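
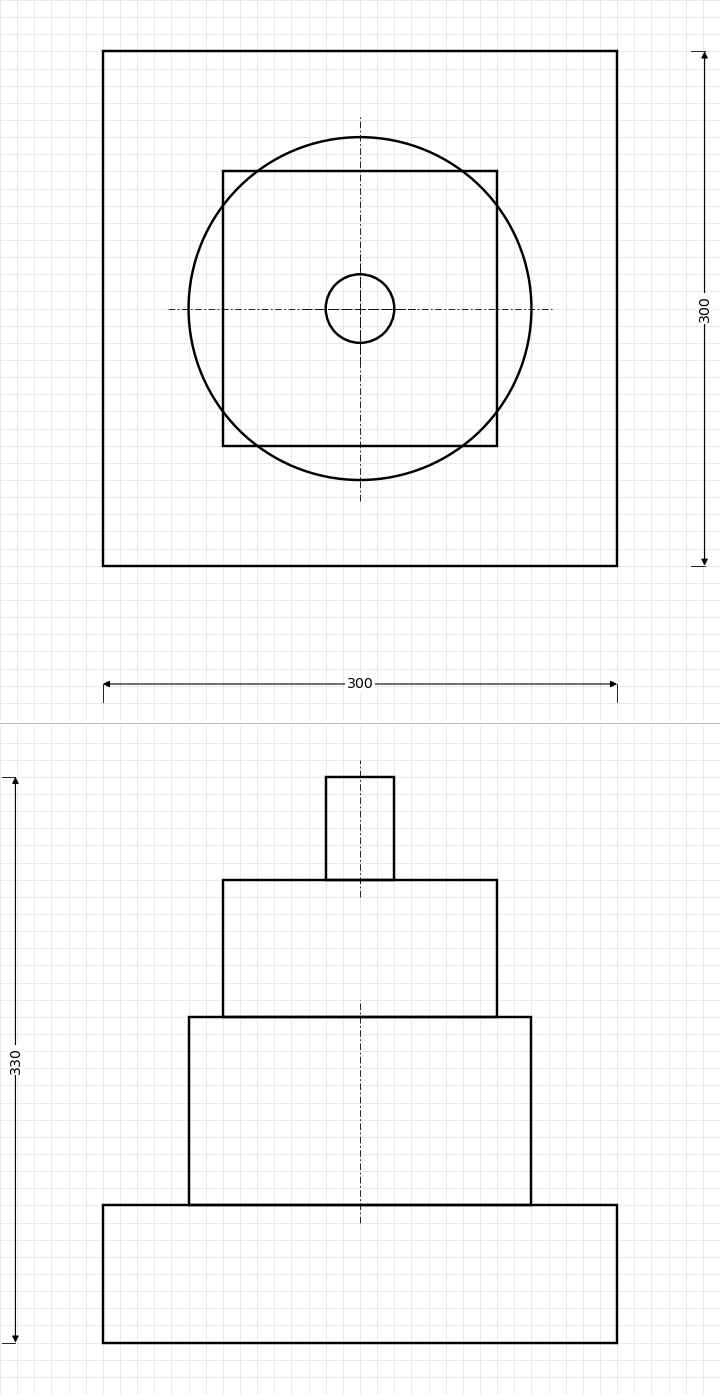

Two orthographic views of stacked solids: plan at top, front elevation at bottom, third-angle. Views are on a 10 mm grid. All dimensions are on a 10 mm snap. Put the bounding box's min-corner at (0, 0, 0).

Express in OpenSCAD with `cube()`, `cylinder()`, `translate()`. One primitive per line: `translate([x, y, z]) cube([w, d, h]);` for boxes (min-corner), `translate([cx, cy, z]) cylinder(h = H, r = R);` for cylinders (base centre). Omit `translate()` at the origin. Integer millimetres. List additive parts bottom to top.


cube([300, 300, 80]);
translate([150, 150, 80]) cylinder(h = 110, r = 100);
translate([70, 70, 190]) cube([160, 160, 80]);
translate([150, 150, 270]) cylinder(h = 60, r = 20);


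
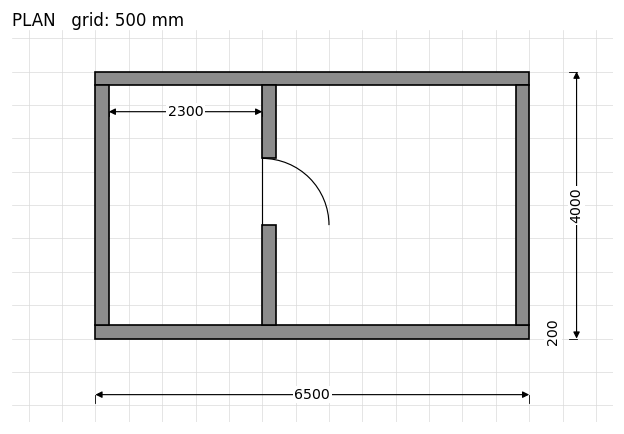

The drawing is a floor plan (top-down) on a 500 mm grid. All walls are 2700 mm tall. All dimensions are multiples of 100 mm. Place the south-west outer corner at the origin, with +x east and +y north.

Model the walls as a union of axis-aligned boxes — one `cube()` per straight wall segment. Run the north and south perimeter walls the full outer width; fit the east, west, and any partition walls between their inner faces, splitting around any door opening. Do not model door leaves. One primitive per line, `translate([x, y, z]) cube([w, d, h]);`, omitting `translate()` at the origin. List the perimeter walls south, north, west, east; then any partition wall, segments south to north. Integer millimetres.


cube([6500, 200, 2700]);
translate([0, 3800, 0]) cube([6500, 200, 2700]);
translate([0, 200, 0]) cube([200, 3600, 2700]);
translate([6300, 200, 0]) cube([200, 3600, 2700]);
translate([2500, 200, 0]) cube([200, 1500, 2700]);
translate([2500, 2700, 0]) cube([200, 1100, 2700]);


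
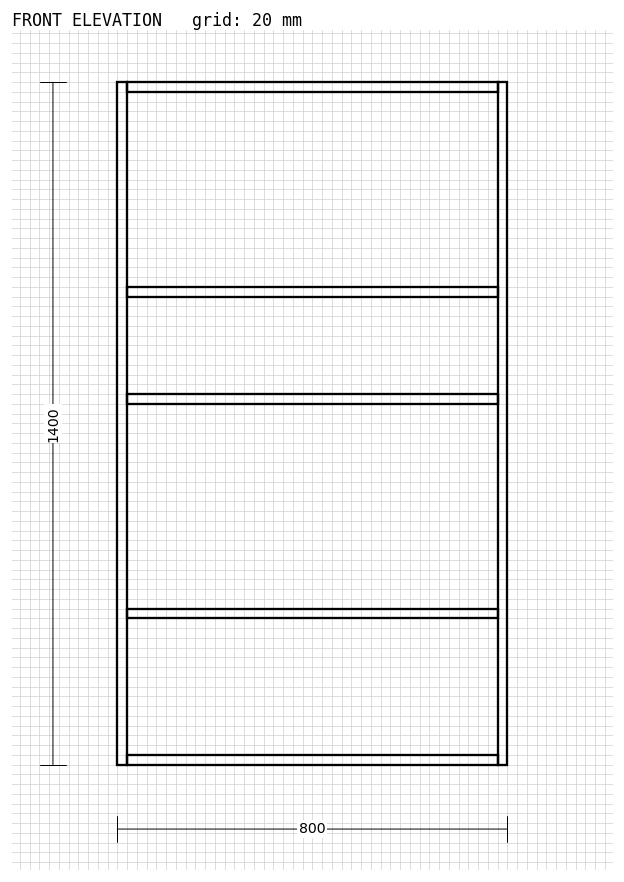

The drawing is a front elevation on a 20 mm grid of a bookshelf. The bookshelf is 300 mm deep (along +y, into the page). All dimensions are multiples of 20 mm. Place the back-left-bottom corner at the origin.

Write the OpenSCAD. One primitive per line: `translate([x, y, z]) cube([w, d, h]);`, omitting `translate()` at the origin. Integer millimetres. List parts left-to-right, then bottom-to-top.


cube([20, 300, 1400]);
translate([20, 0, 0]) cube([760, 300, 20]);
translate([20, 0, 300]) cube([760, 300, 20]);
translate([20, 0, 740]) cube([760, 300, 20]);
translate([20, 0, 960]) cube([760, 300, 20]);
translate([20, 0, 1380]) cube([760, 300, 20]);
translate([780, 0, 0]) cube([20, 300, 1400]);


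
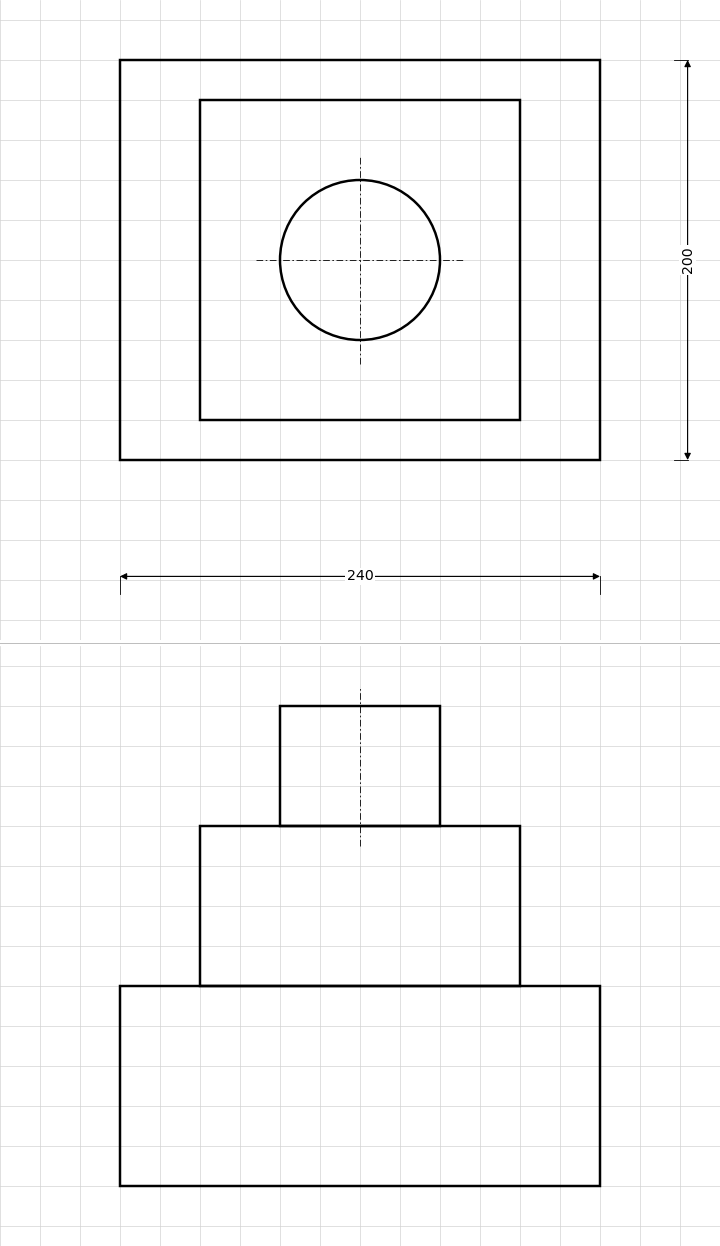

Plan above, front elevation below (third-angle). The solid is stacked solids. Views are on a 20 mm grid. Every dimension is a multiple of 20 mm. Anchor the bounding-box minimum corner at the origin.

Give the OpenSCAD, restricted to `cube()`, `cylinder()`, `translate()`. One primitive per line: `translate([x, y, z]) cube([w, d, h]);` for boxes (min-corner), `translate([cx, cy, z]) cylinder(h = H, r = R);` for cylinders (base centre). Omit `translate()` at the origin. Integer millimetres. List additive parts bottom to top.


cube([240, 200, 100]);
translate([40, 20, 100]) cube([160, 160, 80]);
translate([120, 100, 180]) cylinder(h = 60, r = 40);


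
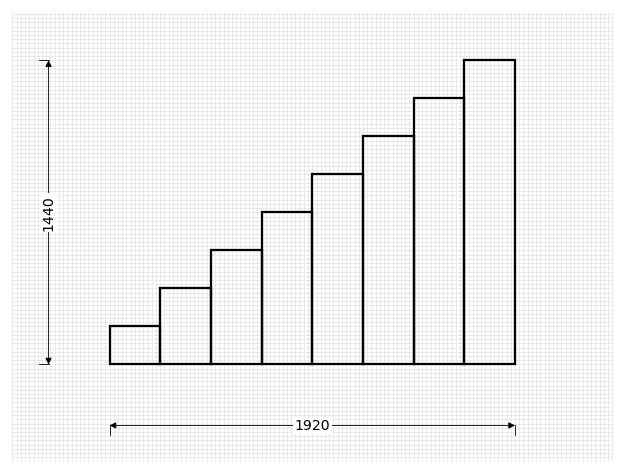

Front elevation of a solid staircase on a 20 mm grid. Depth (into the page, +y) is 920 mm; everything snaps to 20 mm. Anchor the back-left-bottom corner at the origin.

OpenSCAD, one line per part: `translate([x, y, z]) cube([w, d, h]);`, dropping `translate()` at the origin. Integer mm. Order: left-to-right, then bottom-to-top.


cube([240, 920, 180]);
translate([240, 0, 0]) cube([240, 920, 360]);
translate([480, 0, 0]) cube([240, 920, 540]);
translate([720, 0, 0]) cube([240, 920, 720]);
translate([960, 0, 0]) cube([240, 920, 900]);
translate([1200, 0, 0]) cube([240, 920, 1080]);
translate([1440, 0, 0]) cube([240, 920, 1260]);
translate([1680, 0, 0]) cube([240, 920, 1440]);


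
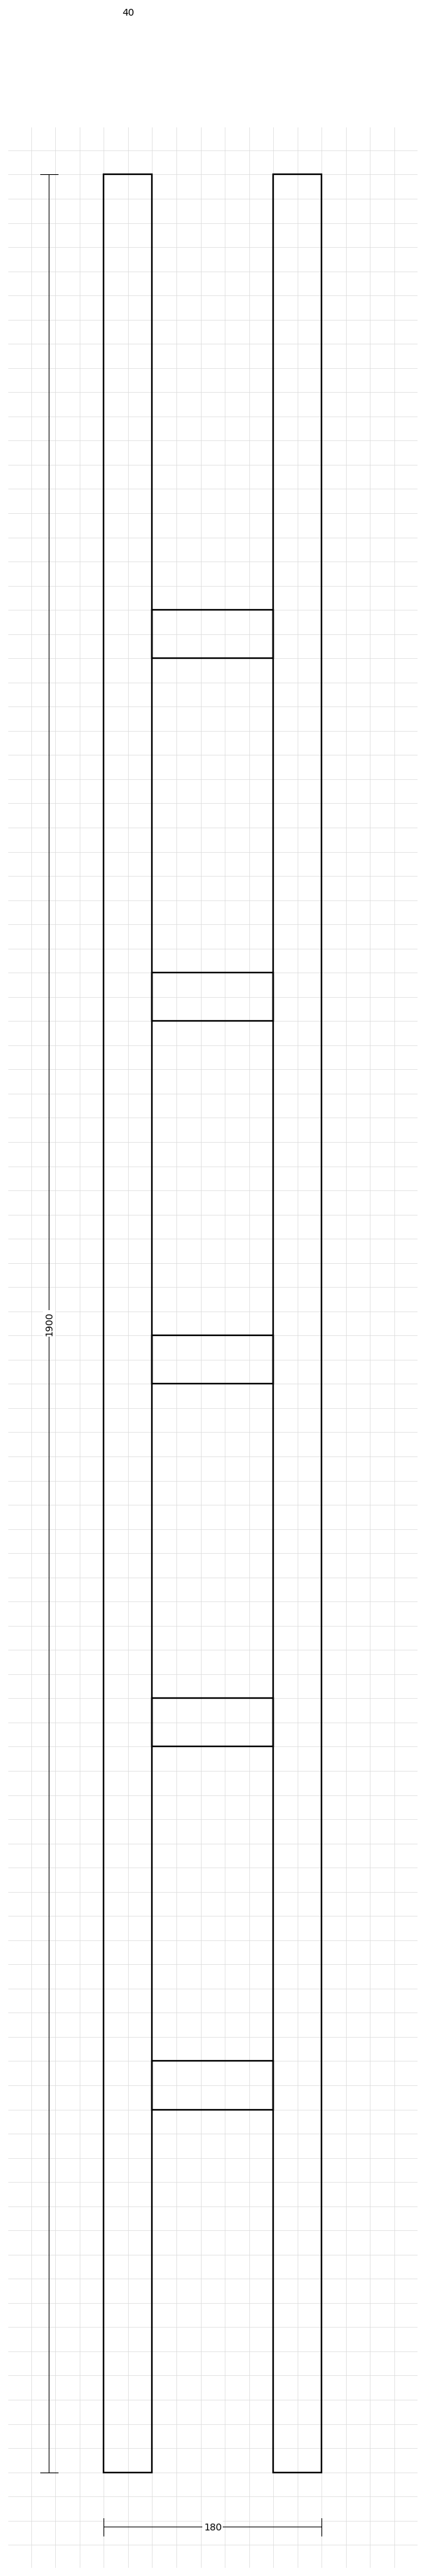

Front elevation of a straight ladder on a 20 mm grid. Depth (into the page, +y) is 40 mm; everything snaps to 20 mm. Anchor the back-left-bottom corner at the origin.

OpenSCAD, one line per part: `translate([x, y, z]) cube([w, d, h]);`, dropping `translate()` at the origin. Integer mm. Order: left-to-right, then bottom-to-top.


cube([40, 40, 1900]);
translate([40, 0, 300]) cube([100, 40, 40]);
translate([40, 0, 600]) cube([100, 40, 40]);
translate([40, 0, 900]) cube([100, 40, 40]);
translate([40, 0, 1200]) cube([100, 40, 40]);
translate([40, 0, 1500]) cube([100, 40, 40]);
translate([140, 0, 0]) cube([40, 40, 1900]);


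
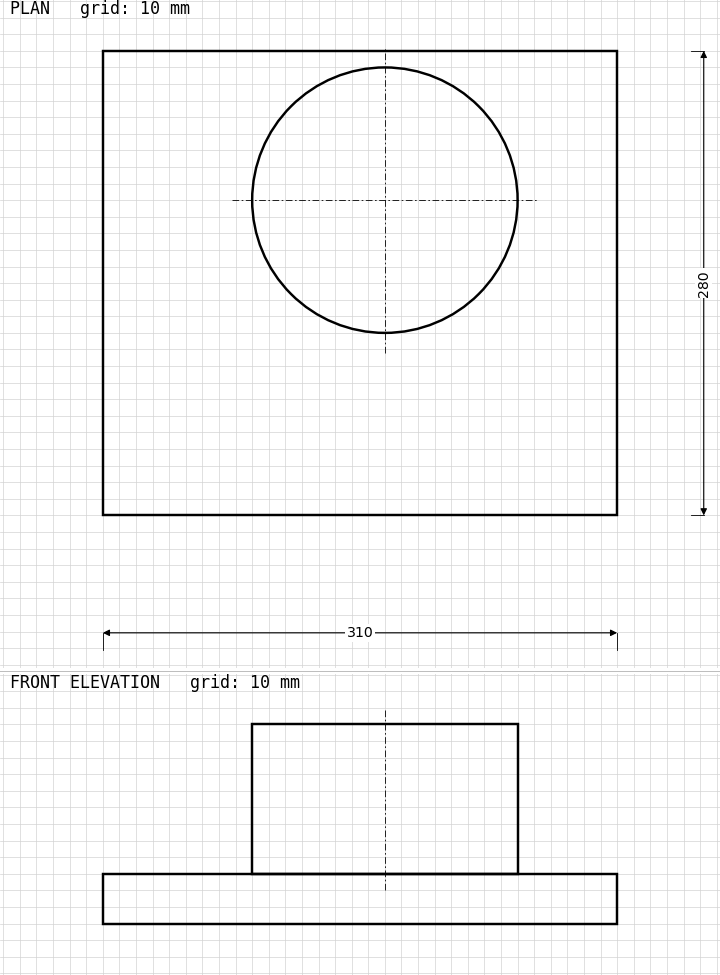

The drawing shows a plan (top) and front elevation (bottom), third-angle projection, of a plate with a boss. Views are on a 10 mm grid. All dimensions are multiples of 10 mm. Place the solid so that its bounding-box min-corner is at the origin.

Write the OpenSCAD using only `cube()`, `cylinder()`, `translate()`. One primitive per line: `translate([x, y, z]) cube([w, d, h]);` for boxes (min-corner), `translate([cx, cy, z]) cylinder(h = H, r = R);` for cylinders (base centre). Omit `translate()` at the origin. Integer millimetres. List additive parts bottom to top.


cube([310, 280, 30]);
translate([170, 190, 30]) cylinder(h = 90, r = 80);


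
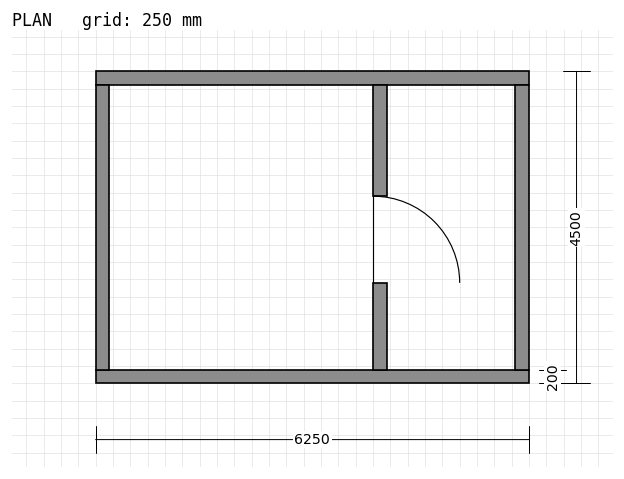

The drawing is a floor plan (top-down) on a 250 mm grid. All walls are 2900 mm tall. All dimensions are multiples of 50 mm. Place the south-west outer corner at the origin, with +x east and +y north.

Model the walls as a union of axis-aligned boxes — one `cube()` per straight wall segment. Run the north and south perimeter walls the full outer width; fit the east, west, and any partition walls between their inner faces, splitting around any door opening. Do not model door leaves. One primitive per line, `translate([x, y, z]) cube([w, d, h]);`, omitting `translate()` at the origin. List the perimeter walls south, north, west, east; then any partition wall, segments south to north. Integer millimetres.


cube([6250, 200, 2900]);
translate([0, 4300, 0]) cube([6250, 200, 2900]);
translate([0, 200, 0]) cube([200, 4100, 2900]);
translate([6050, 200, 0]) cube([200, 4100, 2900]);
translate([4000, 200, 0]) cube([200, 1250, 2900]);
translate([4000, 2700, 0]) cube([200, 1600, 2900]);


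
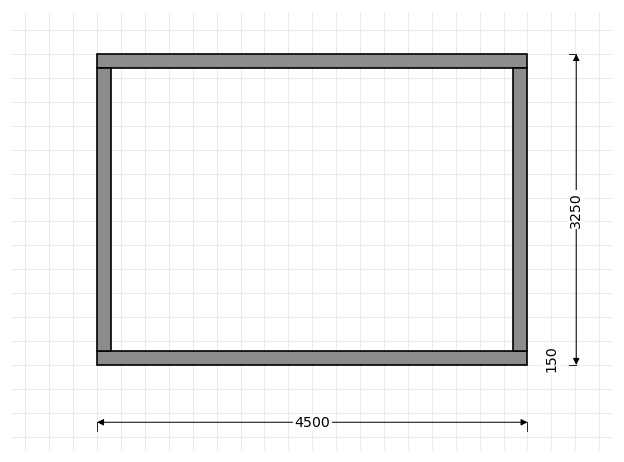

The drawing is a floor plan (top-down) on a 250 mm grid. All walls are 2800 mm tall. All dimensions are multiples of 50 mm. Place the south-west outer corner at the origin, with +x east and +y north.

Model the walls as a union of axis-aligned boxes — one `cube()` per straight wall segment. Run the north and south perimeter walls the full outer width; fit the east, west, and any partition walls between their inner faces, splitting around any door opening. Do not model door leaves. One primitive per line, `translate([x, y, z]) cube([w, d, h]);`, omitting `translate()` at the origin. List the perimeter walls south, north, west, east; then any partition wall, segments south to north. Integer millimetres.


cube([4500, 150, 2800]);
translate([0, 3100, 0]) cube([4500, 150, 2800]);
translate([0, 150, 0]) cube([150, 2950, 2800]);
translate([4350, 150, 0]) cube([150, 2950, 2800]);


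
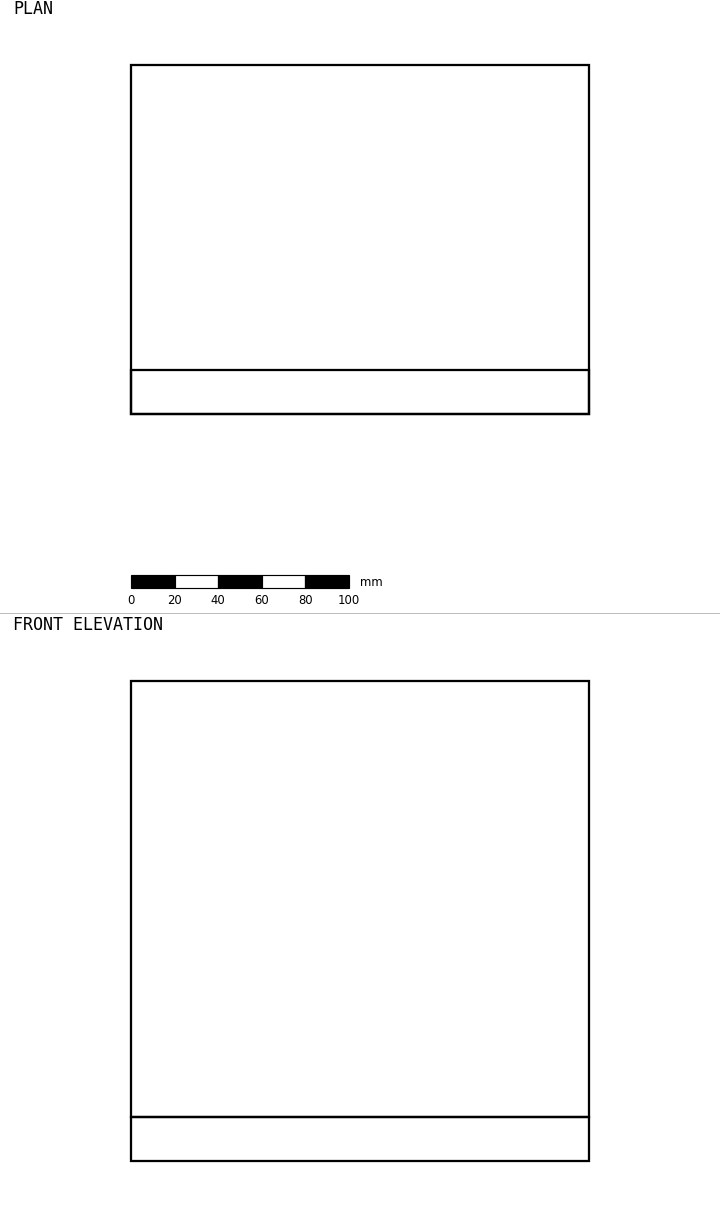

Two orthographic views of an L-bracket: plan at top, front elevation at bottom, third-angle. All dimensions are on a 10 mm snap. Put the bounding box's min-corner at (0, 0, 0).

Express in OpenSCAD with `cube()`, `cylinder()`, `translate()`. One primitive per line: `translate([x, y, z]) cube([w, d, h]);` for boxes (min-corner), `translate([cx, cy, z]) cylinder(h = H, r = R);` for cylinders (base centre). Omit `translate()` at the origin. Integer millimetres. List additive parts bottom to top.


cube([210, 160, 20]);
translate([0, 0, 20]) cube([210, 20, 200]);


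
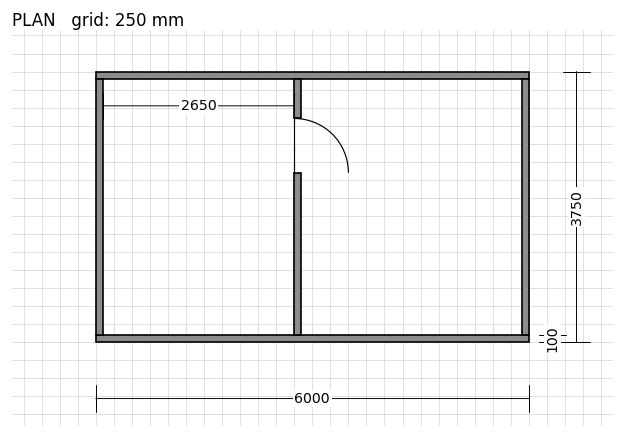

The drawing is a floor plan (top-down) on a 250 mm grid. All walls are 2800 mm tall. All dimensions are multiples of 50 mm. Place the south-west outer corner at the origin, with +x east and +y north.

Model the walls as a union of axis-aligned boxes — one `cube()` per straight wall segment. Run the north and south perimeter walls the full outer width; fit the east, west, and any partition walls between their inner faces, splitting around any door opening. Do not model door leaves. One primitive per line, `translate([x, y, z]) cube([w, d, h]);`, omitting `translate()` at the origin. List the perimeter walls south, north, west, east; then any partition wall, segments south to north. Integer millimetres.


cube([6000, 100, 2800]);
translate([0, 3650, 0]) cube([6000, 100, 2800]);
translate([0, 100, 0]) cube([100, 3550, 2800]);
translate([5900, 100, 0]) cube([100, 3550, 2800]);
translate([2750, 100, 0]) cube([100, 2250, 2800]);
translate([2750, 3100, 0]) cube([100, 550, 2800]);


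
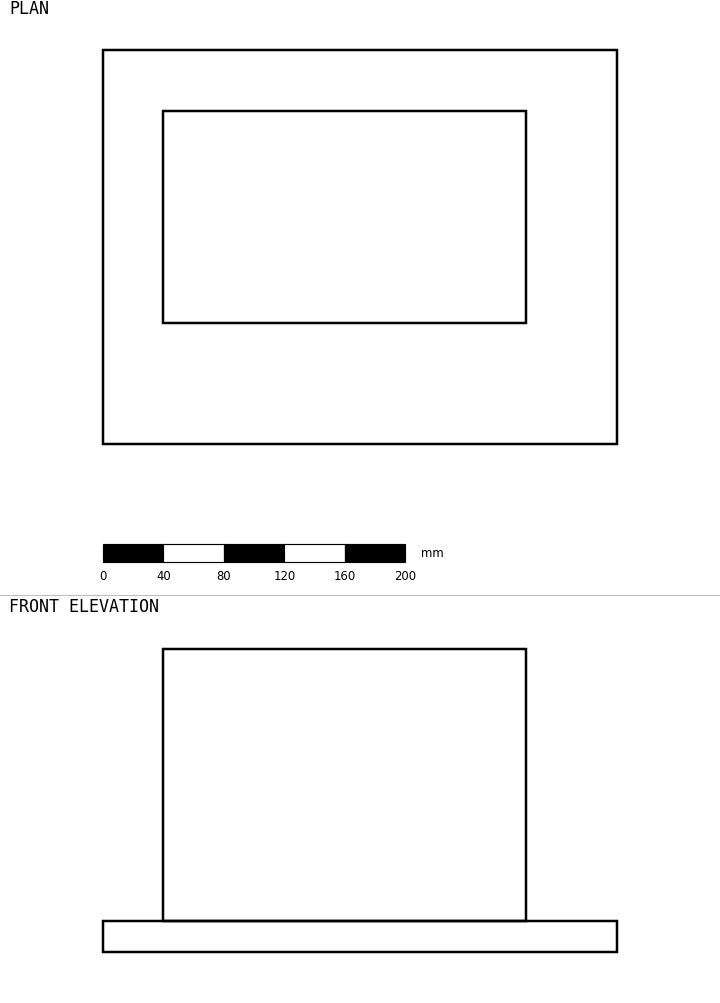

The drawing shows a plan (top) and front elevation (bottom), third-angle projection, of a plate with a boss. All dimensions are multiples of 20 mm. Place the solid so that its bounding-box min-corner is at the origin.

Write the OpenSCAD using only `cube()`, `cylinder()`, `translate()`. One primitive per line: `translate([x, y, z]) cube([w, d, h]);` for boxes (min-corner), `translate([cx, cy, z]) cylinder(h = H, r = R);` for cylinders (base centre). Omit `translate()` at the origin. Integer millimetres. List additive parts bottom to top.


cube([340, 260, 20]);
translate([40, 80, 20]) cube([240, 140, 180]);


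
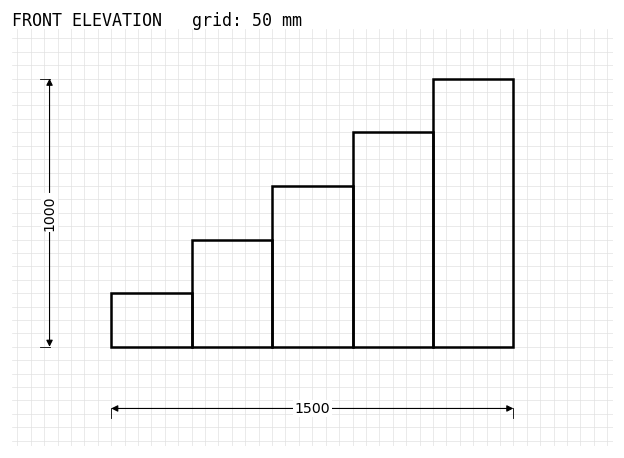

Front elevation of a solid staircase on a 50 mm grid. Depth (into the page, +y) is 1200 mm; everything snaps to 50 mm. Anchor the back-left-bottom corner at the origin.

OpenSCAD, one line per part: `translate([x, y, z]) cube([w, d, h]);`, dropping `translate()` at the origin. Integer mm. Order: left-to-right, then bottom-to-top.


cube([300, 1200, 200]);
translate([300, 0, 0]) cube([300, 1200, 400]);
translate([600, 0, 0]) cube([300, 1200, 600]);
translate([900, 0, 0]) cube([300, 1200, 800]);
translate([1200, 0, 0]) cube([300, 1200, 1000]);


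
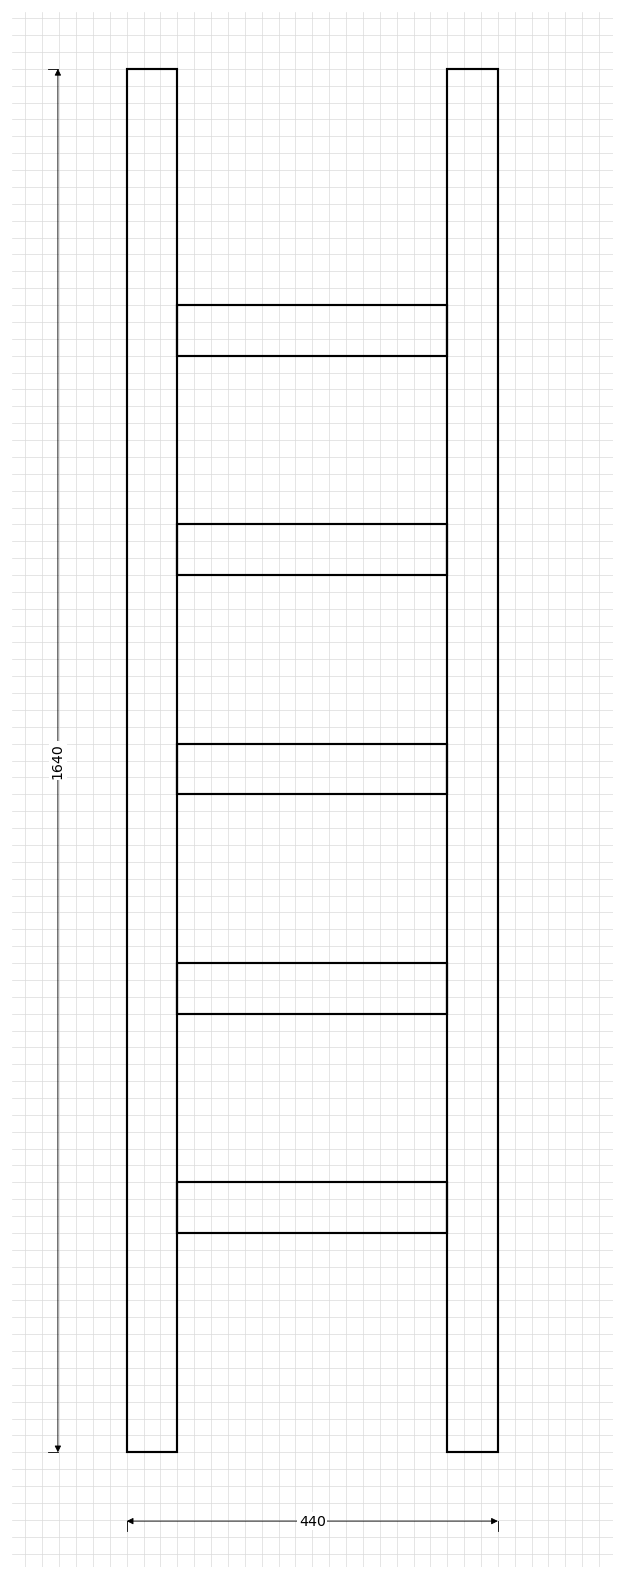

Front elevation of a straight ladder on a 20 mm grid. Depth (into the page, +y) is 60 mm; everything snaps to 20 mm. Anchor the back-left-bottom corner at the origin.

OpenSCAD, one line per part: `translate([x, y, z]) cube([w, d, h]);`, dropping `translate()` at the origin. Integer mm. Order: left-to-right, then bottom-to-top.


cube([60, 60, 1640]);
translate([60, 0, 260]) cube([320, 60, 60]);
translate([60, 0, 520]) cube([320, 60, 60]);
translate([60, 0, 780]) cube([320, 60, 60]);
translate([60, 0, 1040]) cube([320, 60, 60]);
translate([60, 0, 1300]) cube([320, 60, 60]);
translate([380, 0, 0]) cube([60, 60, 1640]);


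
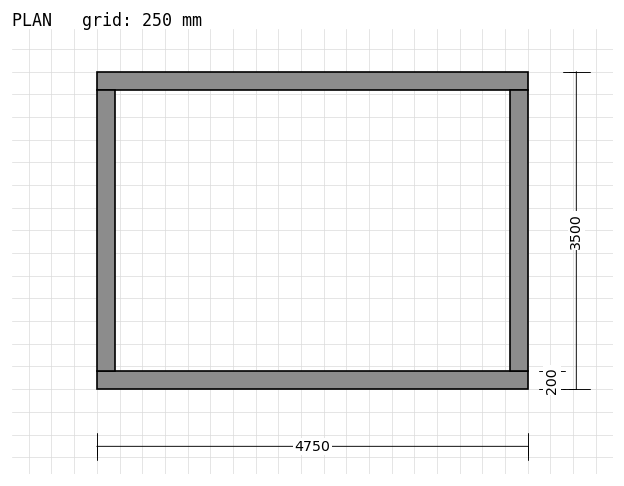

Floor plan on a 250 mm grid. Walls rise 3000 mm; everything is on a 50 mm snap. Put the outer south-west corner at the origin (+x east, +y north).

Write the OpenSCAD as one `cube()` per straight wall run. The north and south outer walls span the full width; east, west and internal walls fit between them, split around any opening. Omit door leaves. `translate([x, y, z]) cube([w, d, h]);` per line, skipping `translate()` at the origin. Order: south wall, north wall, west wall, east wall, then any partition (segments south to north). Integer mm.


cube([4750, 200, 3000]);
translate([0, 3300, 0]) cube([4750, 200, 3000]);
translate([0, 200, 0]) cube([200, 3100, 3000]);
translate([4550, 200, 0]) cube([200, 3100, 3000]);


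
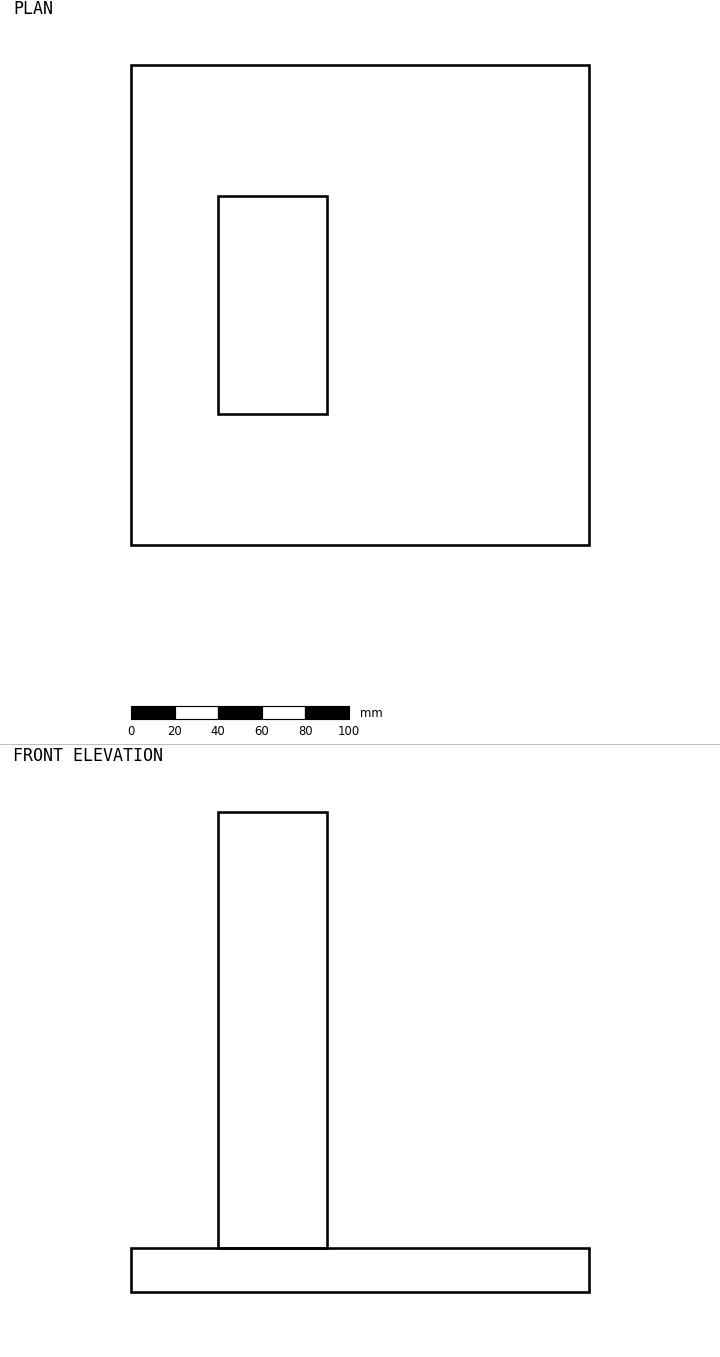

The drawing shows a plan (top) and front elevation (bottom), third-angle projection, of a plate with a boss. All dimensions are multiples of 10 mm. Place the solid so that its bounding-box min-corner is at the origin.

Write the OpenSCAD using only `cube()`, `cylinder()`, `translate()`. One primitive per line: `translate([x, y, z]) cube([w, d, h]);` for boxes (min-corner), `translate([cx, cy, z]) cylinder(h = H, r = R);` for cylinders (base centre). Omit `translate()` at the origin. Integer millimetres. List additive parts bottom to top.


cube([210, 220, 20]);
translate([40, 60, 20]) cube([50, 100, 200]);


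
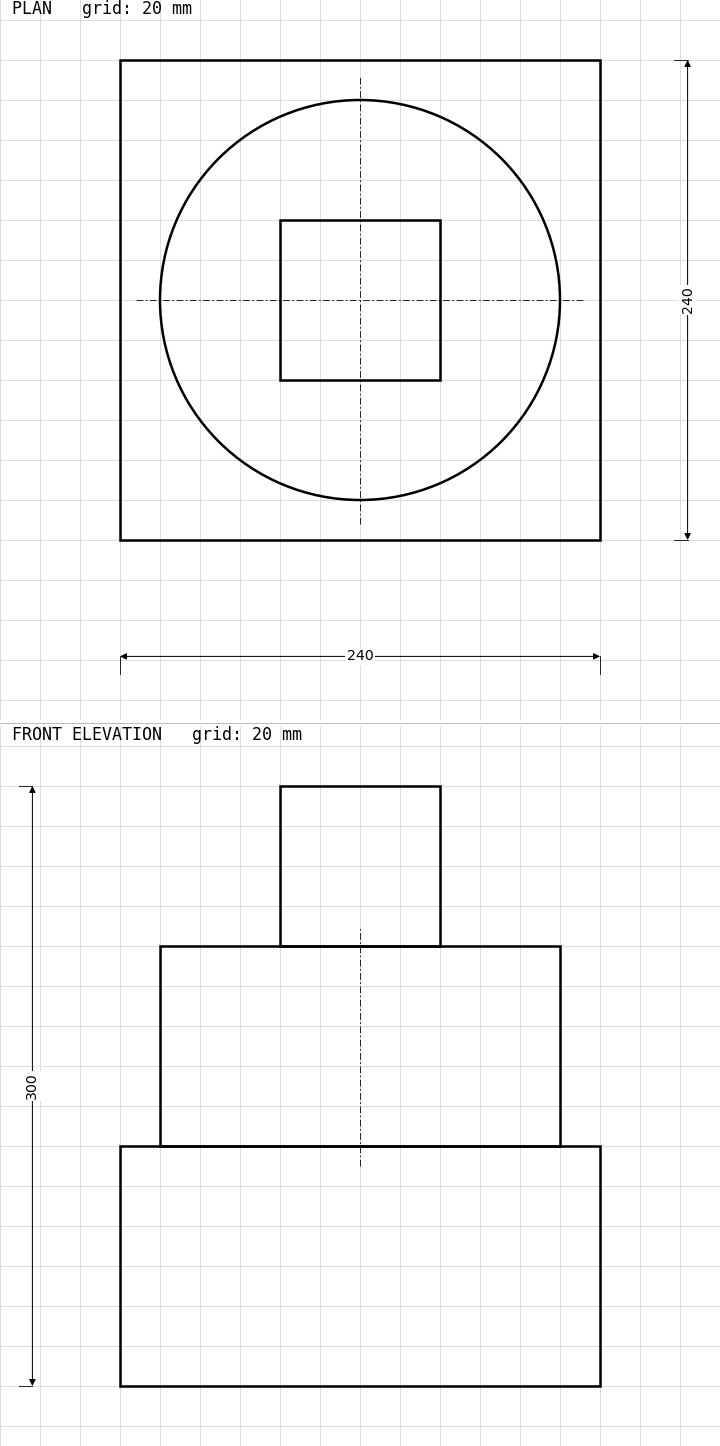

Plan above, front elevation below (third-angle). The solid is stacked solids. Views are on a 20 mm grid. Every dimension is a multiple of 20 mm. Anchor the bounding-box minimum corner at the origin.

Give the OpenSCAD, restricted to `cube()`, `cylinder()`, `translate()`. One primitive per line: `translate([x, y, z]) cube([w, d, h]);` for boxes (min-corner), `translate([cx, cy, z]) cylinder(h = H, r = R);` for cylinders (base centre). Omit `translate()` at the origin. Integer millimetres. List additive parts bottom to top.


cube([240, 240, 120]);
translate([120, 120, 120]) cylinder(h = 100, r = 100);
translate([80, 80, 220]) cube([80, 80, 80]);


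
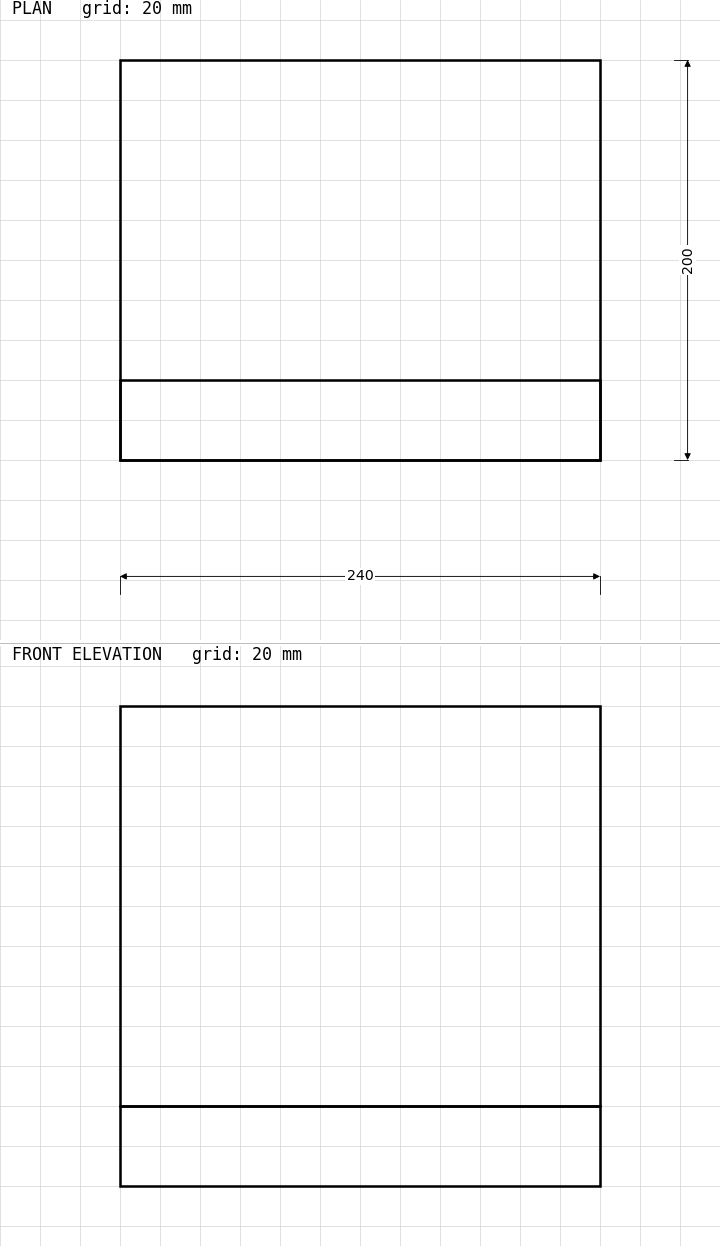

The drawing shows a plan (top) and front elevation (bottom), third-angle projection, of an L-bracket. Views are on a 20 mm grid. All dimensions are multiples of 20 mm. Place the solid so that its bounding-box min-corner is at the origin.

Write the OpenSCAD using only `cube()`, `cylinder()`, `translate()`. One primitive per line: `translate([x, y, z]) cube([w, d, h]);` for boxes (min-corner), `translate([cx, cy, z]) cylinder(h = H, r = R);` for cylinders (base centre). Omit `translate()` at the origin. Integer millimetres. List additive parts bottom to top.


cube([240, 200, 40]);
translate([0, 0, 40]) cube([240, 40, 200]);


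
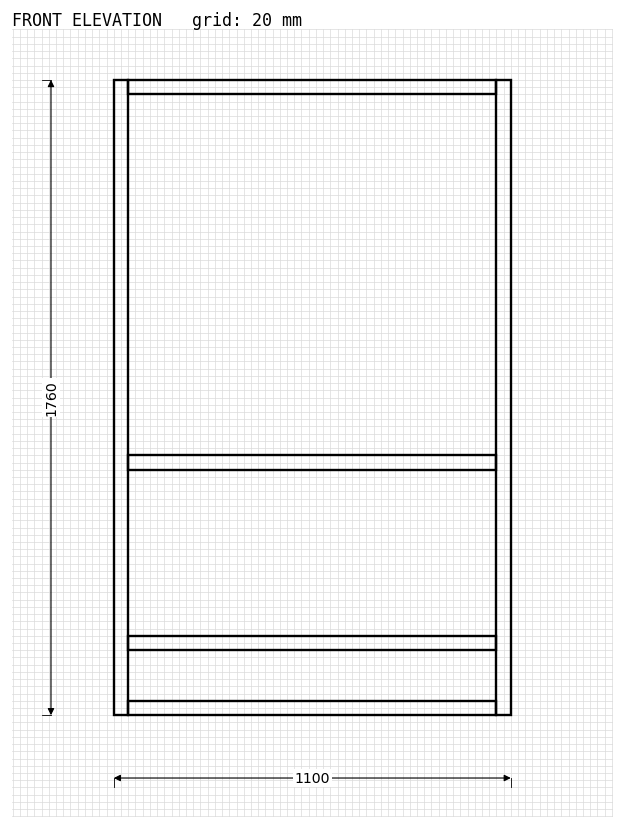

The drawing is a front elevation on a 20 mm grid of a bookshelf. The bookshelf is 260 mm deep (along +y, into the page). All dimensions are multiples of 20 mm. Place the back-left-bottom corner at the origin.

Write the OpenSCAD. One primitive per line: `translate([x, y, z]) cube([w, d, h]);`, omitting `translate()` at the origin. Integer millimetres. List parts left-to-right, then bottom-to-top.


cube([40, 260, 1760]);
translate([40, 0, 0]) cube([1020, 260, 40]);
translate([40, 0, 180]) cube([1020, 260, 40]);
translate([40, 0, 680]) cube([1020, 260, 40]);
translate([40, 0, 1720]) cube([1020, 260, 40]);
translate([1060, 0, 0]) cube([40, 260, 1760]);


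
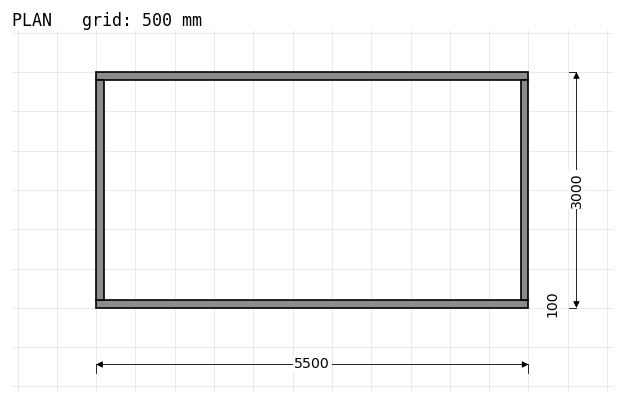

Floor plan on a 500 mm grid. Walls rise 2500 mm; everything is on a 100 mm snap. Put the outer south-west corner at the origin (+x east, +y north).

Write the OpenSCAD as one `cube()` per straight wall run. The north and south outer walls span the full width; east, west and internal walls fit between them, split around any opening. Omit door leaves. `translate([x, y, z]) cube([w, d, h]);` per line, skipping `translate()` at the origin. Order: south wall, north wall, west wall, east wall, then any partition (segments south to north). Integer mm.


cube([5500, 100, 2500]);
translate([0, 2900, 0]) cube([5500, 100, 2500]);
translate([0, 100, 0]) cube([100, 2800, 2500]);
translate([5400, 100, 0]) cube([100, 2800, 2500]);


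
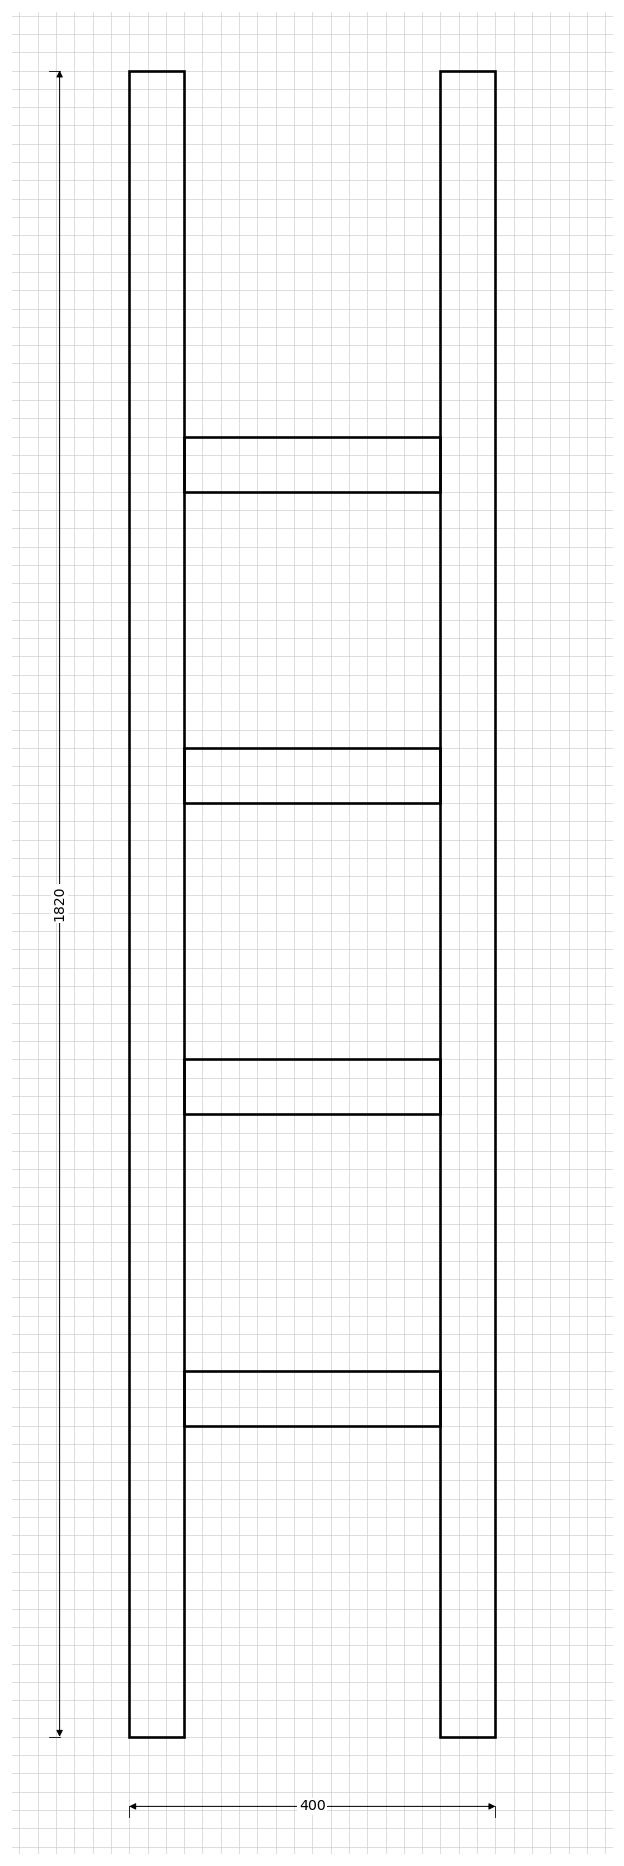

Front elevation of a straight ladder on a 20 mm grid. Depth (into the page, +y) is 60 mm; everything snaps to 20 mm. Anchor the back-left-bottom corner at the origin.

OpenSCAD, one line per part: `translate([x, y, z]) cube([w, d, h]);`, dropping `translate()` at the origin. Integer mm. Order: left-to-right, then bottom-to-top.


cube([60, 60, 1820]);
translate([60, 0, 340]) cube([280, 60, 60]);
translate([60, 0, 680]) cube([280, 60, 60]);
translate([60, 0, 1020]) cube([280, 60, 60]);
translate([60, 0, 1360]) cube([280, 60, 60]);
translate([340, 0, 0]) cube([60, 60, 1820]);


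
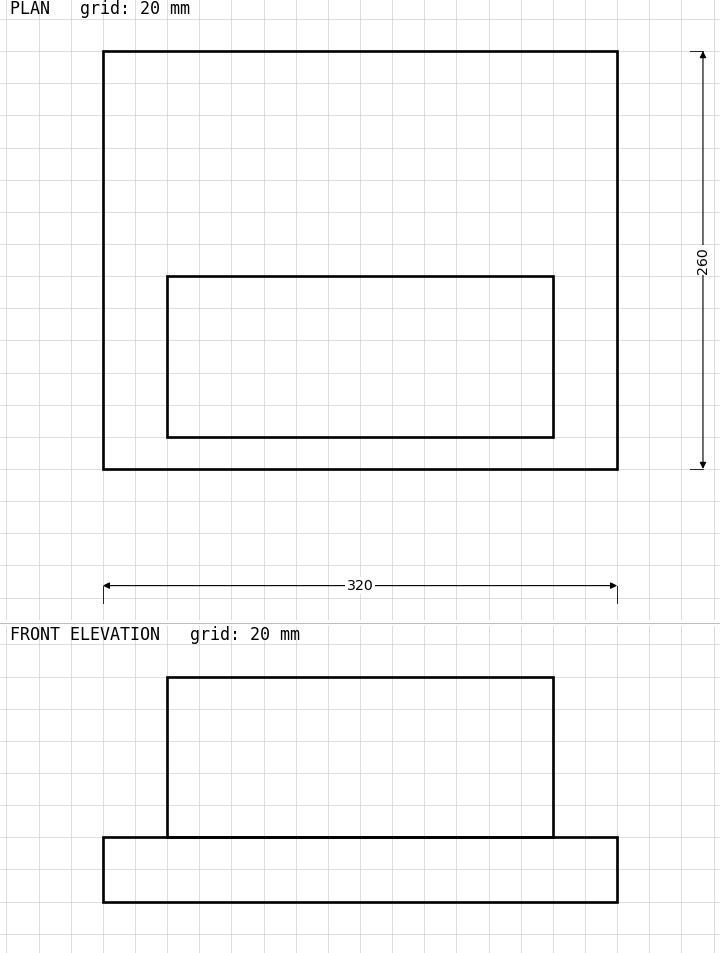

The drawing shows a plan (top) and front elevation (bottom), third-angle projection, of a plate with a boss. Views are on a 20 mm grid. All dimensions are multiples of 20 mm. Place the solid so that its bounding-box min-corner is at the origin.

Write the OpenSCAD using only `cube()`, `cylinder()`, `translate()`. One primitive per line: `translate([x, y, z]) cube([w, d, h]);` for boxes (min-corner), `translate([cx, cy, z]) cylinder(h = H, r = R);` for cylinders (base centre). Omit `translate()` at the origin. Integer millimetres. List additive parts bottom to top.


cube([320, 260, 40]);
translate([40, 20, 40]) cube([240, 100, 100]);


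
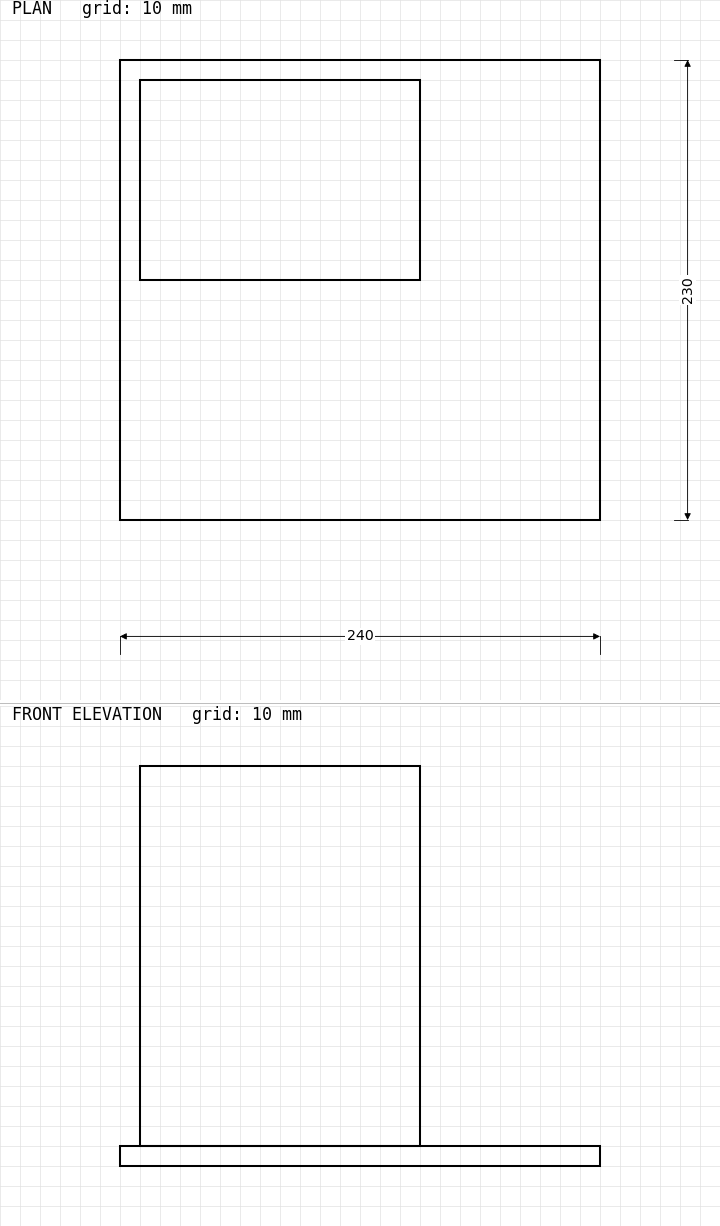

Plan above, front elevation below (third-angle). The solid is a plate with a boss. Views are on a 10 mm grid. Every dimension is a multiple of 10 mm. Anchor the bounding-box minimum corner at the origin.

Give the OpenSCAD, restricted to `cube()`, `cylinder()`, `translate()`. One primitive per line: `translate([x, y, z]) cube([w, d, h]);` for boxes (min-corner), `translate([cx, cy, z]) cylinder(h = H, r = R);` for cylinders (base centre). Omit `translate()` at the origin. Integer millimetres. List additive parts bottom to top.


cube([240, 230, 10]);
translate([10, 120, 10]) cube([140, 100, 190]);


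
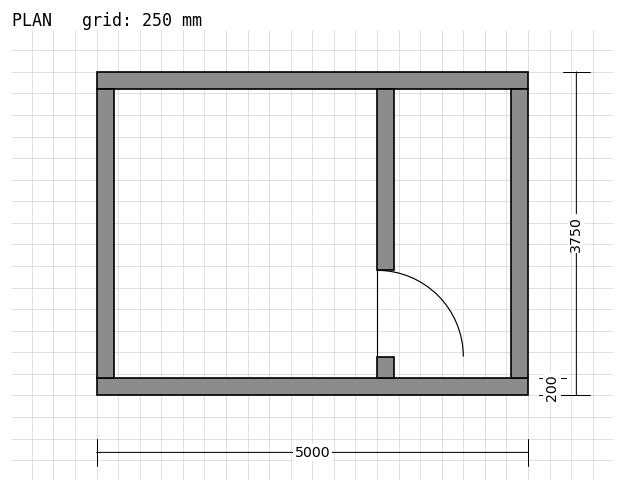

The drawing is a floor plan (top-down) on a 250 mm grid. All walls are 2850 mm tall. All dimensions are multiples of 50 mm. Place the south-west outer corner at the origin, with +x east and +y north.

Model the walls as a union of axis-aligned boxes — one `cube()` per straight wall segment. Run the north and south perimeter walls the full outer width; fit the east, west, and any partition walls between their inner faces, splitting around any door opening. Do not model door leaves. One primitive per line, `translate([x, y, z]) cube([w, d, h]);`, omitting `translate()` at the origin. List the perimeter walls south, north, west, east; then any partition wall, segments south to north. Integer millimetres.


cube([5000, 200, 2850]);
translate([0, 3550, 0]) cube([5000, 200, 2850]);
translate([0, 200, 0]) cube([200, 3350, 2850]);
translate([4800, 200, 0]) cube([200, 3350, 2850]);
translate([3250, 200, 0]) cube([200, 250, 2850]);
translate([3250, 1450, 0]) cube([200, 2100, 2850]);


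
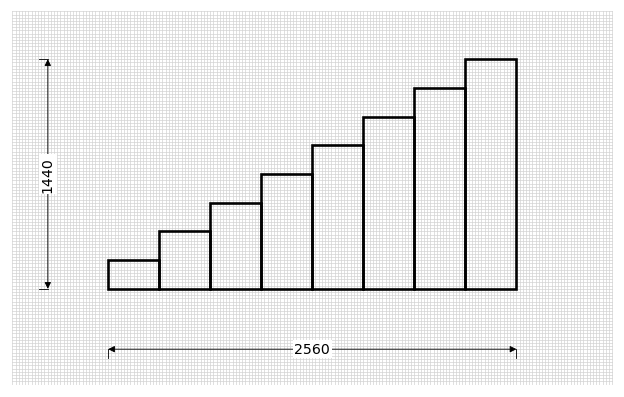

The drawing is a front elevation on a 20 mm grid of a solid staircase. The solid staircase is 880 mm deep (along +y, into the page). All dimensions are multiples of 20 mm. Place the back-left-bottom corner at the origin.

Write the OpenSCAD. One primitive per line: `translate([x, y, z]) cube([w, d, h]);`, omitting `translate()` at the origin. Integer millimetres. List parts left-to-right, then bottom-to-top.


cube([320, 880, 180]);
translate([320, 0, 0]) cube([320, 880, 360]);
translate([640, 0, 0]) cube([320, 880, 540]);
translate([960, 0, 0]) cube([320, 880, 720]);
translate([1280, 0, 0]) cube([320, 880, 900]);
translate([1600, 0, 0]) cube([320, 880, 1080]);
translate([1920, 0, 0]) cube([320, 880, 1260]);
translate([2240, 0, 0]) cube([320, 880, 1440]);


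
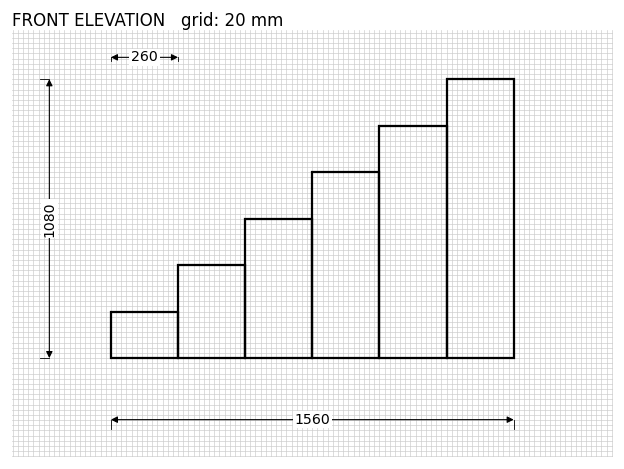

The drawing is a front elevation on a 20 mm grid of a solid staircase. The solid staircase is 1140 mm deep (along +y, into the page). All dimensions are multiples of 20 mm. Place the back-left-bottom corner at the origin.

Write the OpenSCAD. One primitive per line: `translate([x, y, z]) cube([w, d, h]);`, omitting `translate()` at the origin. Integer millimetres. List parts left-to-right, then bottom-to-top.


cube([260, 1140, 180]);
translate([260, 0, 0]) cube([260, 1140, 360]);
translate([520, 0, 0]) cube([260, 1140, 540]);
translate([780, 0, 0]) cube([260, 1140, 720]);
translate([1040, 0, 0]) cube([260, 1140, 900]);
translate([1300, 0, 0]) cube([260, 1140, 1080]);


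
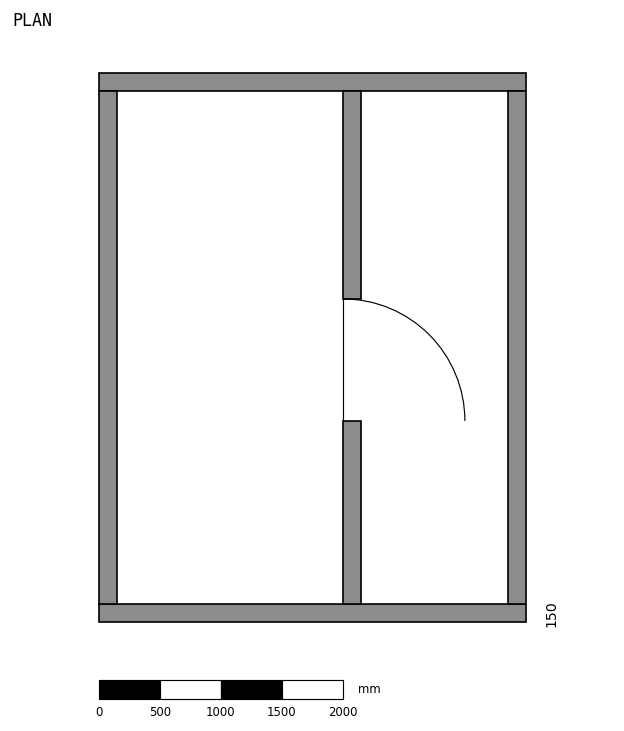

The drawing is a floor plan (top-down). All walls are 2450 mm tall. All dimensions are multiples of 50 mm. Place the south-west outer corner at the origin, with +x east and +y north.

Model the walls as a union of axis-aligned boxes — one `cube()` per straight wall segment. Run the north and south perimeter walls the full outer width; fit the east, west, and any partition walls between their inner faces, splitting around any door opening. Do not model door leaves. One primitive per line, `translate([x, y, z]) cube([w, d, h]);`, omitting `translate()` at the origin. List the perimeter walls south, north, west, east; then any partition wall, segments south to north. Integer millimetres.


cube([3500, 150, 2450]);
translate([0, 4350, 0]) cube([3500, 150, 2450]);
translate([0, 150, 0]) cube([150, 4200, 2450]);
translate([3350, 150, 0]) cube([150, 4200, 2450]);
translate([2000, 150, 0]) cube([150, 1500, 2450]);
translate([2000, 2650, 0]) cube([150, 1700, 2450]);


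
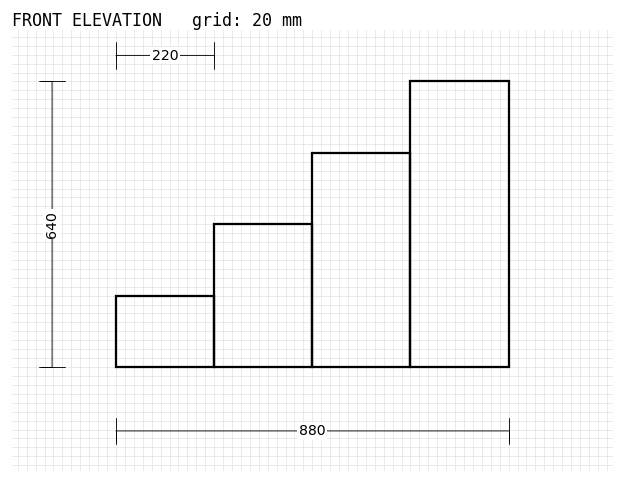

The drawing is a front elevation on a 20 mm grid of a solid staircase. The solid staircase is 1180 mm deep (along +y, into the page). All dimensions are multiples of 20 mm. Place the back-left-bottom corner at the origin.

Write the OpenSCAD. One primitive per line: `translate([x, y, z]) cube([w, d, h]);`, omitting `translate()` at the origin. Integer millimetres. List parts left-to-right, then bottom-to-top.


cube([220, 1180, 160]);
translate([220, 0, 0]) cube([220, 1180, 320]);
translate([440, 0, 0]) cube([220, 1180, 480]);
translate([660, 0, 0]) cube([220, 1180, 640]);


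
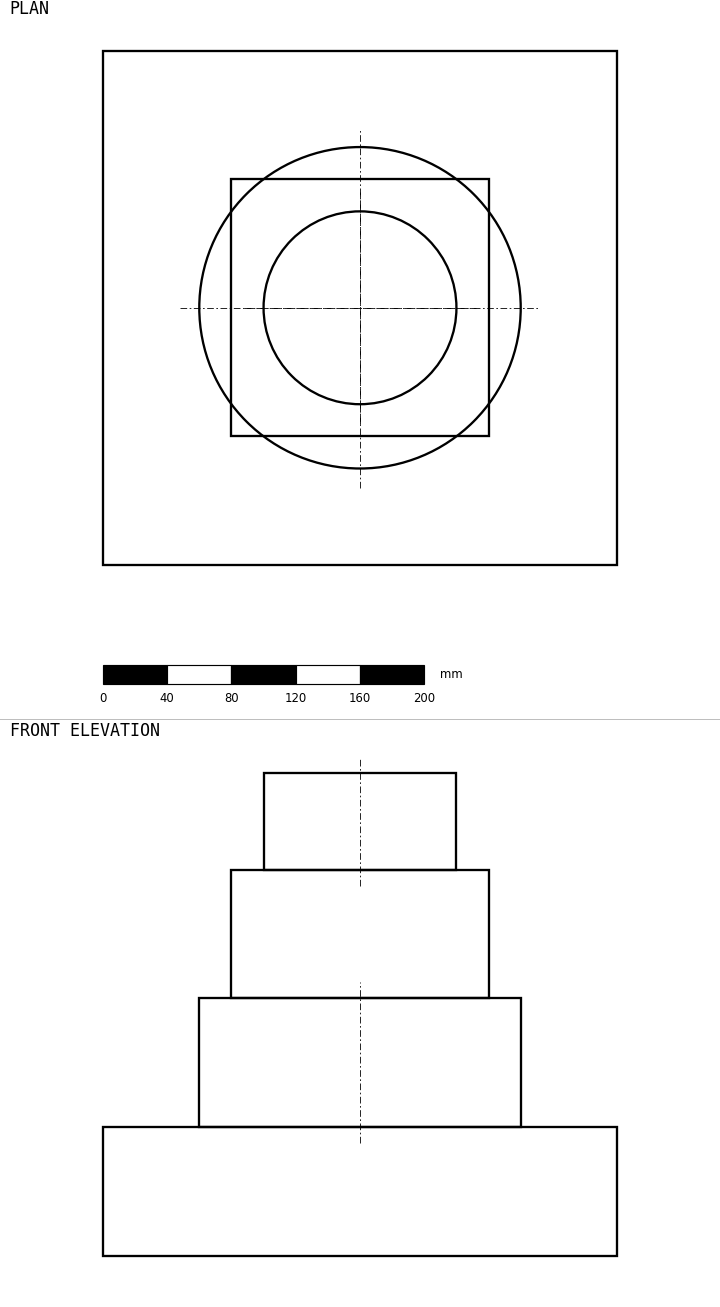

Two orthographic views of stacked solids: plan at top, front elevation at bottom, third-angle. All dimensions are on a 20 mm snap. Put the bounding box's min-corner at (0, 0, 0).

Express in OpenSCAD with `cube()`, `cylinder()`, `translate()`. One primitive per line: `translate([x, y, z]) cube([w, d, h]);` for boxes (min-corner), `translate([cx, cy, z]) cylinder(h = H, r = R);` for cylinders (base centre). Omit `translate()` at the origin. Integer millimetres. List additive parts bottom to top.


cube([320, 320, 80]);
translate([160, 160, 80]) cylinder(h = 80, r = 100);
translate([80, 80, 160]) cube([160, 160, 80]);
translate([160, 160, 240]) cylinder(h = 60, r = 60);


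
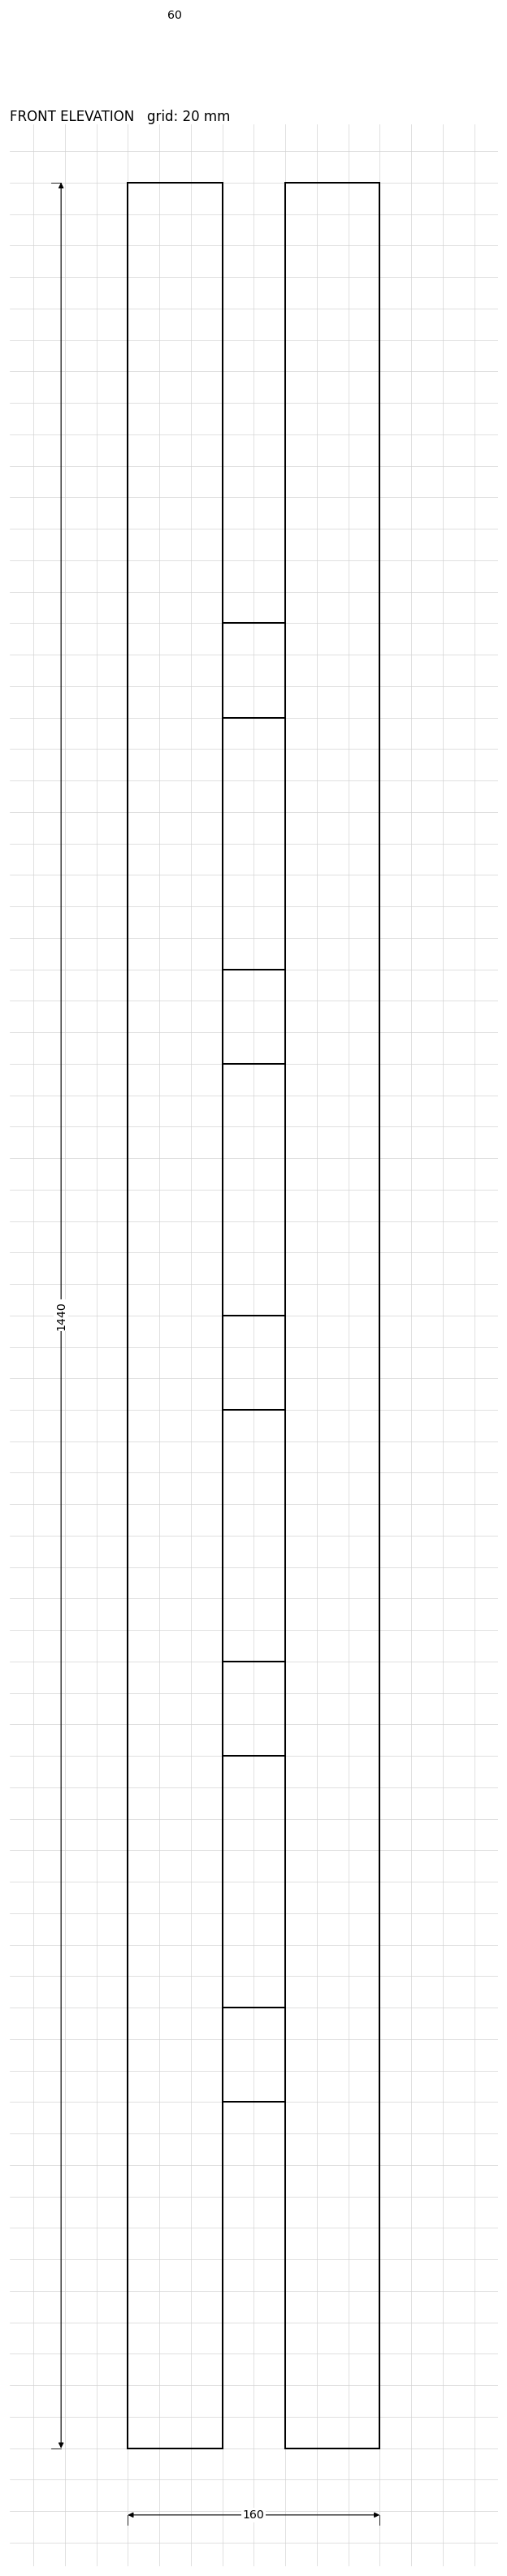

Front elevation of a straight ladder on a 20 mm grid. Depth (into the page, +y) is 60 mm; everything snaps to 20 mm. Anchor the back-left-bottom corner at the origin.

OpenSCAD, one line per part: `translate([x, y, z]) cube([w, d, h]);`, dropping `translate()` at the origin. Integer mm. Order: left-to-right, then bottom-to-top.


cube([60, 60, 1440]);
translate([60, 0, 220]) cube([40, 60, 60]);
translate([60, 0, 440]) cube([40, 60, 60]);
translate([60, 0, 660]) cube([40, 60, 60]);
translate([60, 0, 880]) cube([40, 60, 60]);
translate([60, 0, 1100]) cube([40, 60, 60]);
translate([100, 0, 0]) cube([60, 60, 1440]);


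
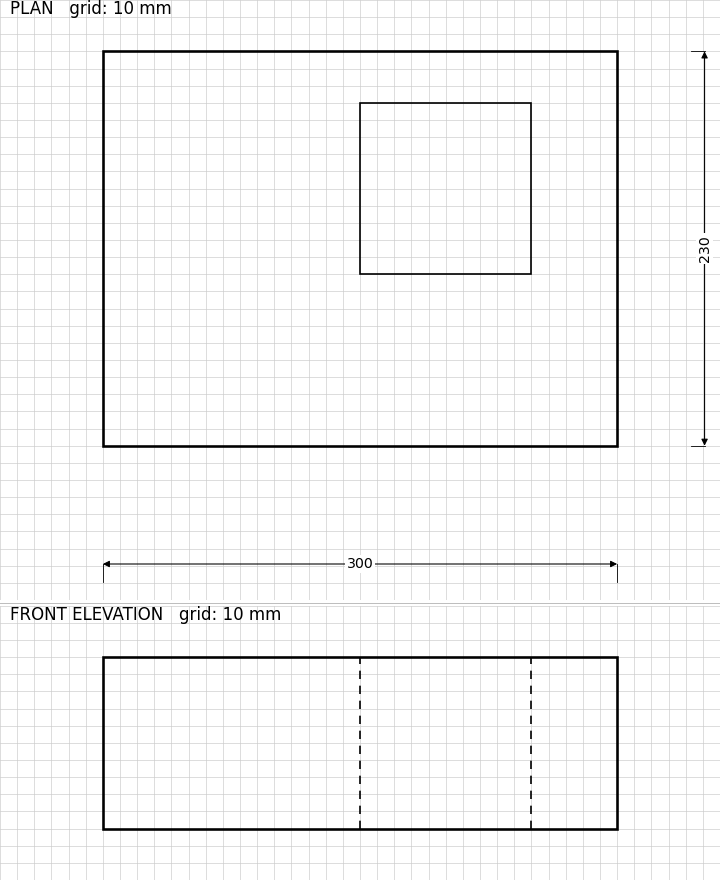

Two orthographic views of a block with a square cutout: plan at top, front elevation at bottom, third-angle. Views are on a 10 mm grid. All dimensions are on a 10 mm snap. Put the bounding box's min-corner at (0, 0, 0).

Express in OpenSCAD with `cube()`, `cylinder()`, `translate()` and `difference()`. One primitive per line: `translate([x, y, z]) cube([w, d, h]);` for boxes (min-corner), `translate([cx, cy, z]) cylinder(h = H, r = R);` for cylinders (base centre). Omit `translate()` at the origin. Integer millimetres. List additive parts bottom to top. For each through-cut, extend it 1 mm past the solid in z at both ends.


difference() {
  cube([300, 230, 100]);
  translate([150, 100, -1]) cube([100, 100, 102]);
}


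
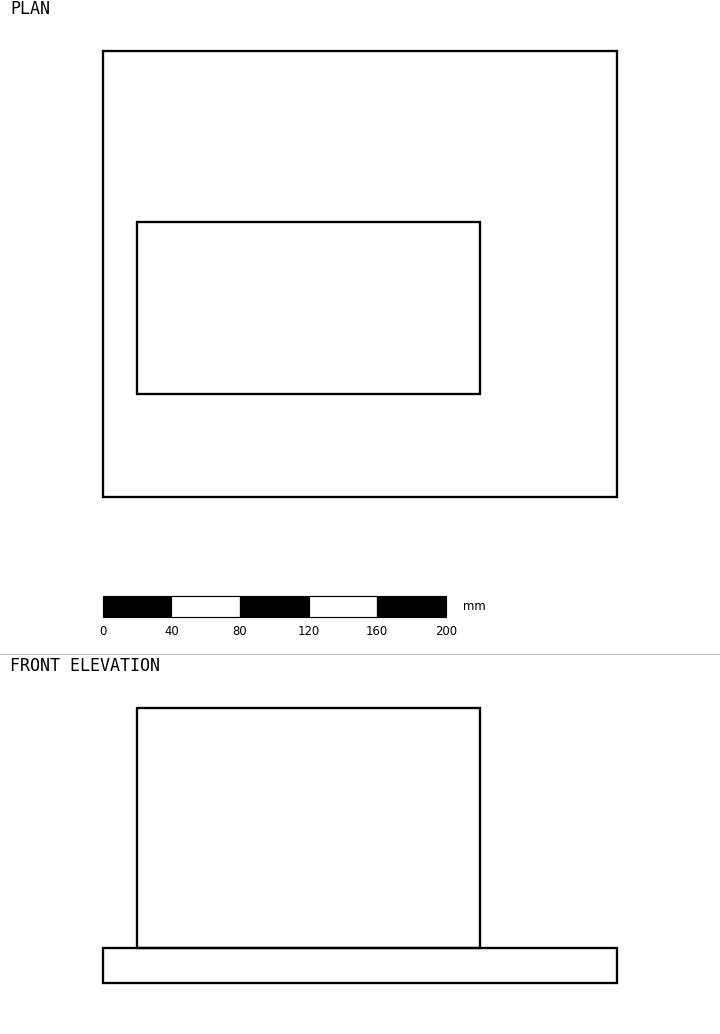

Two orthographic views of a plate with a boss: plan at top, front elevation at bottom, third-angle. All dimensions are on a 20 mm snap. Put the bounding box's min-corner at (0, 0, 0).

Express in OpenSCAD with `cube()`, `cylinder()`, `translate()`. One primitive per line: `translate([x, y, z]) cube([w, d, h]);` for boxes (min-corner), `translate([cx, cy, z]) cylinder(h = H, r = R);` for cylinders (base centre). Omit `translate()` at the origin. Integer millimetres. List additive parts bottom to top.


cube([300, 260, 20]);
translate([20, 60, 20]) cube([200, 100, 140]);


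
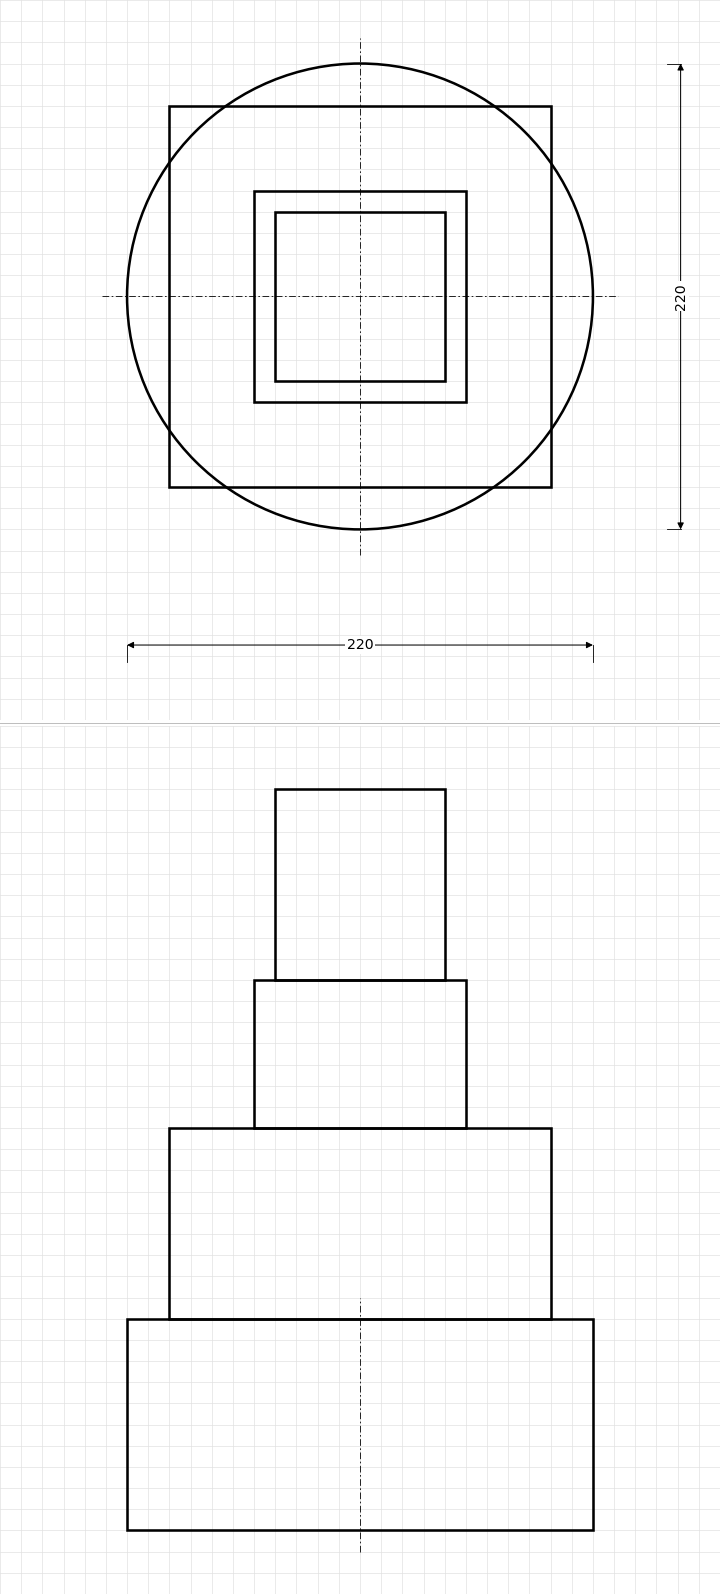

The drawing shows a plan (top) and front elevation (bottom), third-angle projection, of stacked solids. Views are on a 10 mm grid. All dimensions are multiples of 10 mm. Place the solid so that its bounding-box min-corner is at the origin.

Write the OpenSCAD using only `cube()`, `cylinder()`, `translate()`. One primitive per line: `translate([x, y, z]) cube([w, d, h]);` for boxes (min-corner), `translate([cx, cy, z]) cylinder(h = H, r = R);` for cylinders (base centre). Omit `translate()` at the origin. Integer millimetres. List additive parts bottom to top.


translate([110, 110, 0]) cylinder(h = 100, r = 110);
translate([20, 20, 100]) cube([180, 180, 90]);
translate([60, 60, 190]) cube([100, 100, 70]);
translate([70, 70, 260]) cube([80, 80, 90]);


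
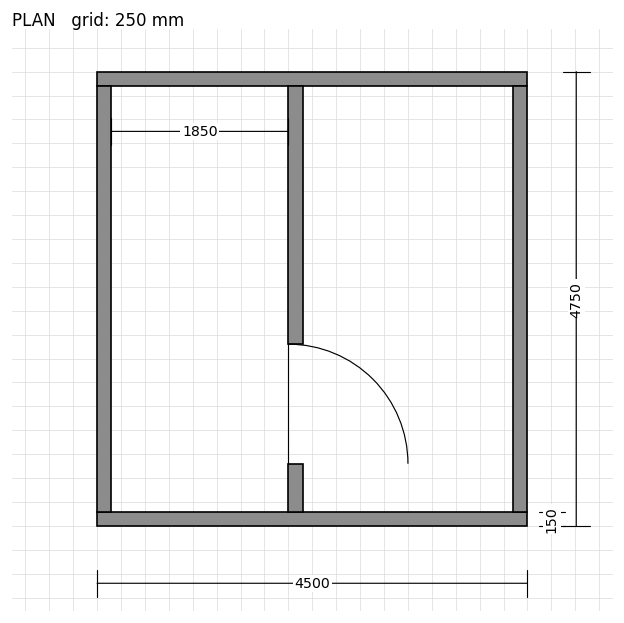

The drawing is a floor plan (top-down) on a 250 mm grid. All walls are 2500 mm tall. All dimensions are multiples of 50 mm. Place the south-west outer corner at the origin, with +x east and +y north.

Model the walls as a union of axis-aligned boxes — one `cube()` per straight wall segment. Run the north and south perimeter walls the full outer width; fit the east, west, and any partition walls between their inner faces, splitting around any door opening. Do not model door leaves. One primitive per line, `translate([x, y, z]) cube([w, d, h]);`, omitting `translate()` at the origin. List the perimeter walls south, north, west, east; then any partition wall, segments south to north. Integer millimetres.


cube([4500, 150, 2500]);
translate([0, 4600, 0]) cube([4500, 150, 2500]);
translate([0, 150, 0]) cube([150, 4450, 2500]);
translate([4350, 150, 0]) cube([150, 4450, 2500]);
translate([2000, 150, 0]) cube([150, 500, 2500]);
translate([2000, 1900, 0]) cube([150, 2700, 2500]);
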